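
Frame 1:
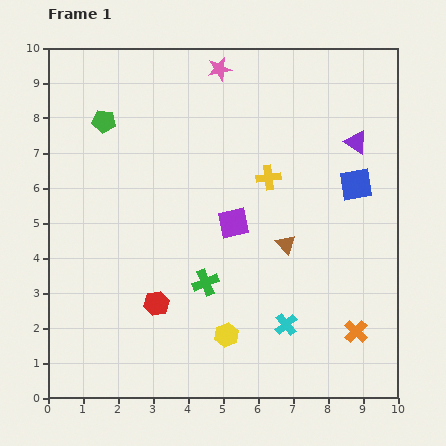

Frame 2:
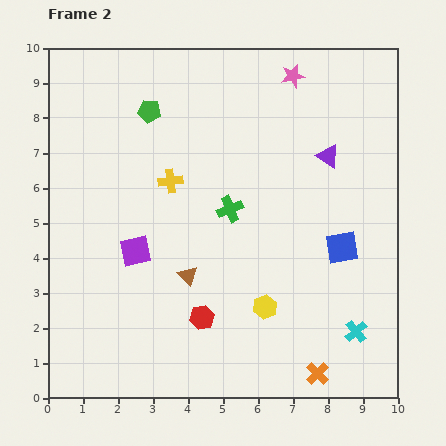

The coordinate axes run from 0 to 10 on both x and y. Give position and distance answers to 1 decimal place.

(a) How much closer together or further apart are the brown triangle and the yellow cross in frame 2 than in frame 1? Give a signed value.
+0.7

Distance in frame 1: 2.0. Distance in frame 2: 2.7.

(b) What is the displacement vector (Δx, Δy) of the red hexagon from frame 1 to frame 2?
(1.3, -0.4)

The red hexagon was at (3.1, 2.7) in frame 1 and (4.4, 2.3) in frame 2.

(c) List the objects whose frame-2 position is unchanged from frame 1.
none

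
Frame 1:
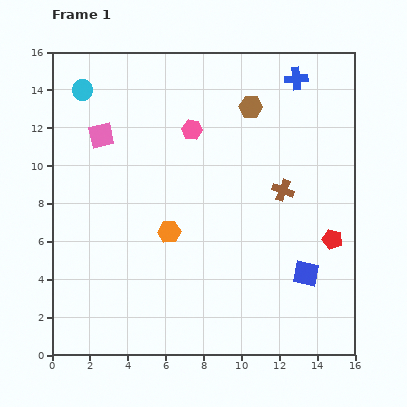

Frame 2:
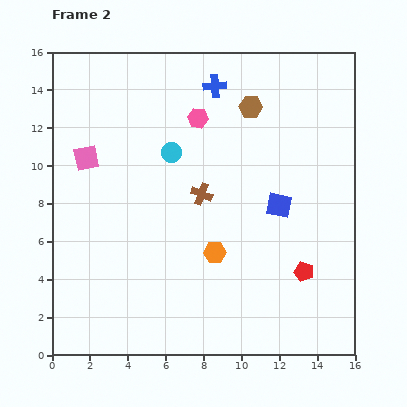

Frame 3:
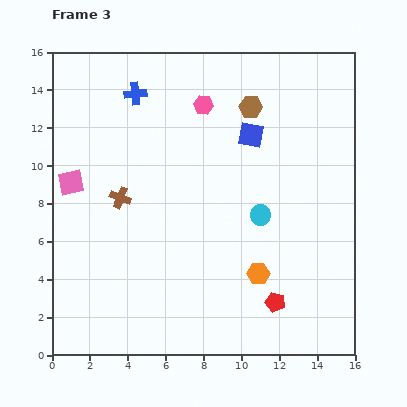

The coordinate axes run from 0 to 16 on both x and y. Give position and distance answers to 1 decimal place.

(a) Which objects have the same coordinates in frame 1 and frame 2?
the brown hexagon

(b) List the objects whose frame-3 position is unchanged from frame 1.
the brown hexagon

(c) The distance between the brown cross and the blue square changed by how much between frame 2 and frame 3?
+3.5

Distance in frame 2: 4.1. Distance in frame 3: 7.6.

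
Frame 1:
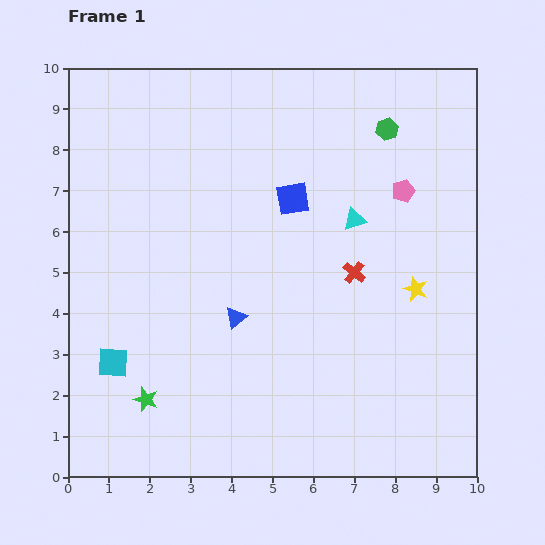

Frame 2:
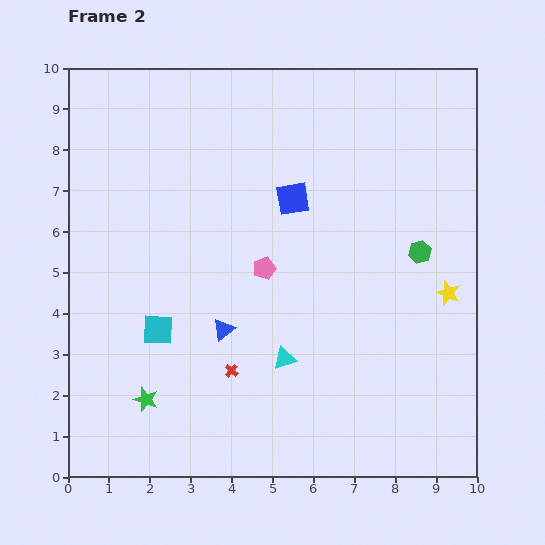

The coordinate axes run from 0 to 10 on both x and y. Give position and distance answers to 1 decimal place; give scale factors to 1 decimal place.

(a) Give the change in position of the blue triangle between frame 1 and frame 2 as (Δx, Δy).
(-0.3, -0.3)

The blue triangle was at (4.1, 3.9) in frame 1 and (3.8, 3.6) in frame 2.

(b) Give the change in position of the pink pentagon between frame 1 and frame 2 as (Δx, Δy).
(-3.4, -1.9)

The pink pentagon was at (8.2, 7.0) in frame 1 and (4.8, 5.1) in frame 2.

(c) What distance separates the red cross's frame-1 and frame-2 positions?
3.8

The red cross moved from (7.0, 5.0) to (4.0, 2.6), a distance of √(3.0² + 2.4²) ≈ 3.8.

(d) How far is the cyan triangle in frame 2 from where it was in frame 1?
3.8

The cyan triangle moved from (7.0, 6.3) to (5.3, 2.9), a distance of √(1.7² + 3.4²) ≈ 3.8.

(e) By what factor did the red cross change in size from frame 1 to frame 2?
0.6×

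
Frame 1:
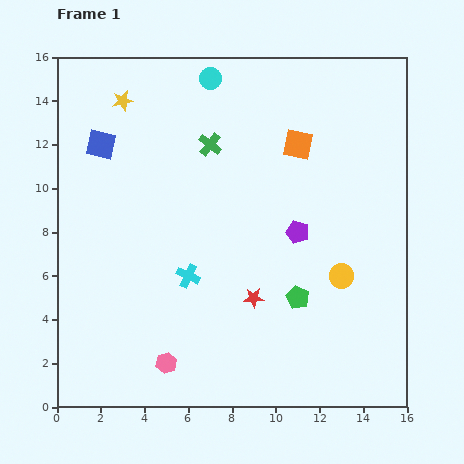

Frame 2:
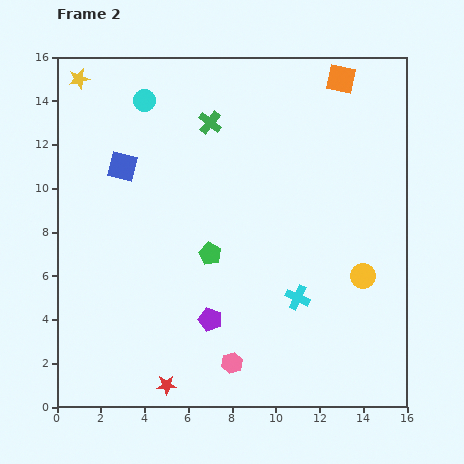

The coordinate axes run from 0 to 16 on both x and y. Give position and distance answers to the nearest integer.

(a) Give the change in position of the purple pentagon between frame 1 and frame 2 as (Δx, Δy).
(-4, -4)

The purple pentagon was at (11, 8) in frame 1 and (7, 4) in frame 2.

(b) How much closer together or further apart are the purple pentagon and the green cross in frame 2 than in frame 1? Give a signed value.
+3

Distance in frame 1: 6. Distance in frame 2: 9.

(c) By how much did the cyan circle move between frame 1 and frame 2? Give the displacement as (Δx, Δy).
(-3, -1)

The cyan circle was at (7, 15) in frame 1 and (4, 14) in frame 2.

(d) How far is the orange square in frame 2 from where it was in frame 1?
4

The orange square moved from (11, 12) to (13, 15), a distance of √(2² + 3²) ≈ 4.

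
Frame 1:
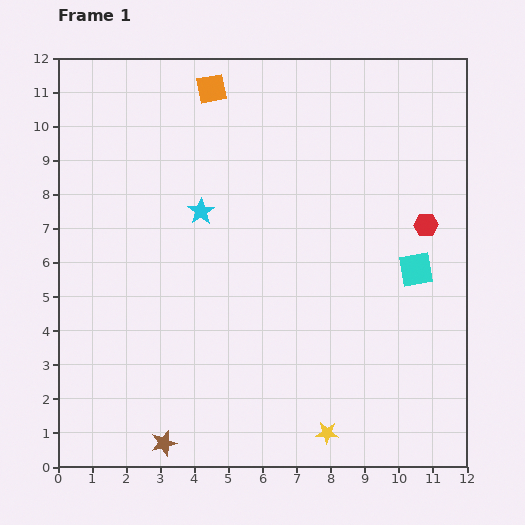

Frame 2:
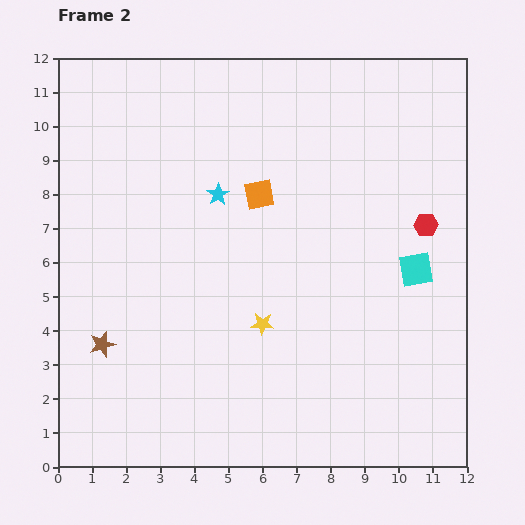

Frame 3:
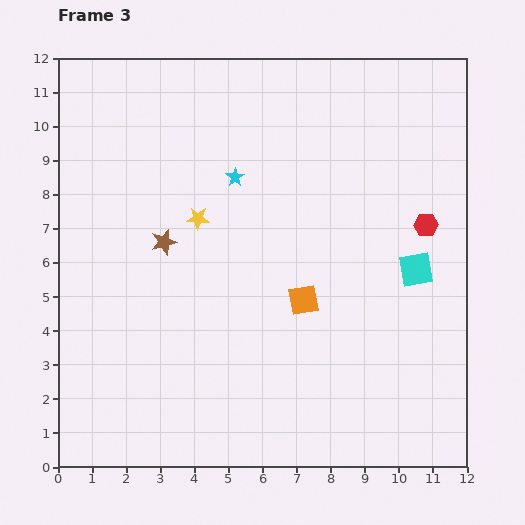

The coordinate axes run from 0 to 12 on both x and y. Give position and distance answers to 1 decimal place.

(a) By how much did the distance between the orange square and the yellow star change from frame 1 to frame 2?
-6.9

Distance in frame 1: 10.7. Distance in frame 2: 3.8.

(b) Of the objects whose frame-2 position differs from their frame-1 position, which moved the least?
the cyan star

(moved 0.7)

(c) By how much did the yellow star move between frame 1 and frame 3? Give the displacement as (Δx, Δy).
(-3.8, 6.3)

The yellow star was at (7.9, 1.0) in frame 1 and (4.1, 7.3) in frame 3.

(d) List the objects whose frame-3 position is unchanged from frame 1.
the red hexagon, the cyan square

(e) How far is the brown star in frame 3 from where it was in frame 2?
3.5

The brown star moved from (1.3, 3.6) to (3.1, 6.6), a distance of √(1.8² + 3.0²) ≈ 3.5.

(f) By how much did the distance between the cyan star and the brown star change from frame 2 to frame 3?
-2.8

Distance in frame 2: 5.6. Distance in frame 3: 2.8.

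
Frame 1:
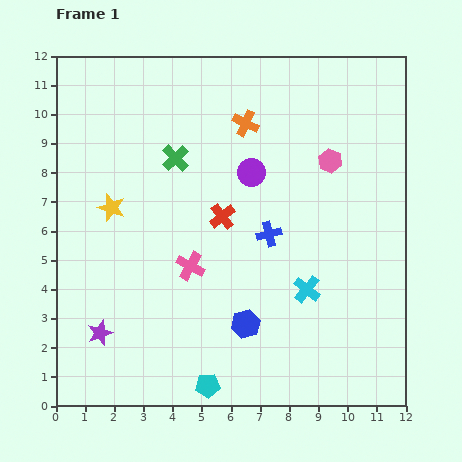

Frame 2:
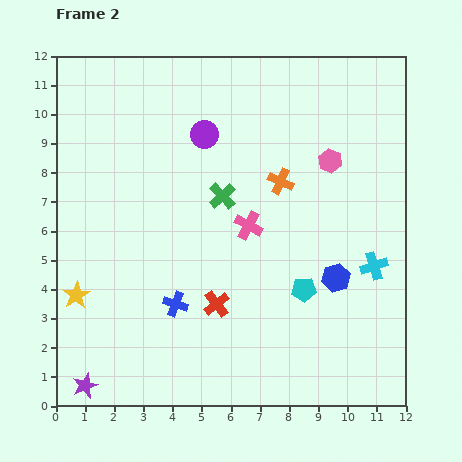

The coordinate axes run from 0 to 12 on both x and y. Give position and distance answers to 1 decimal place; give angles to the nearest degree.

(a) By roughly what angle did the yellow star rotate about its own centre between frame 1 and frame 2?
22° clockwise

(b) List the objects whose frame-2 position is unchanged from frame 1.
the pink hexagon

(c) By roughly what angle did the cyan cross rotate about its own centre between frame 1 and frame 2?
34° clockwise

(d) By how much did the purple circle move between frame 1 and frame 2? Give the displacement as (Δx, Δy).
(-1.6, 1.3)

The purple circle was at (6.7, 8.0) in frame 1 and (5.1, 9.3) in frame 2.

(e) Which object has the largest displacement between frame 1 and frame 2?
the cyan pentagon

(moved 4.7; next 4.0)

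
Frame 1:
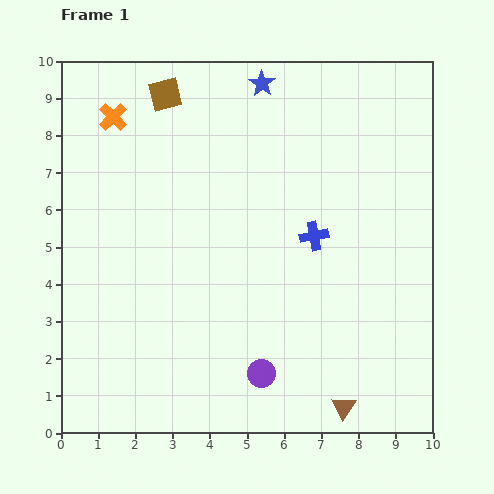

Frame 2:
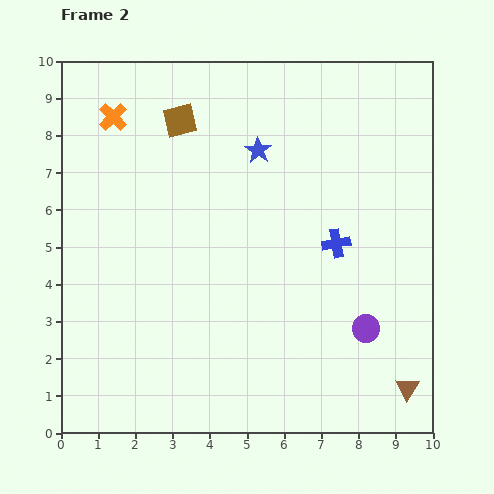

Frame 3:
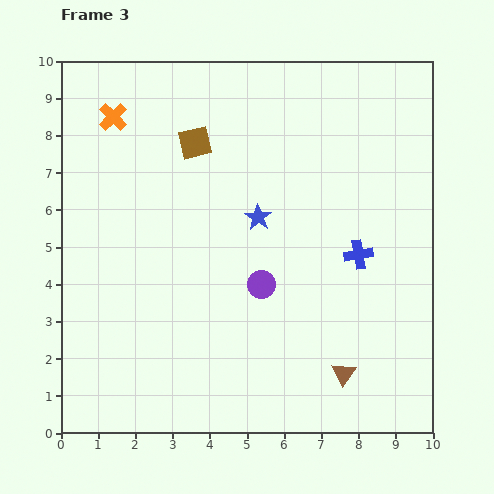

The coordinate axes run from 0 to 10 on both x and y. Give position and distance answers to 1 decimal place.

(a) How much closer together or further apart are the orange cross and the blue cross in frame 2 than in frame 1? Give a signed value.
+0.6

Distance in frame 1: 6.3. Distance in frame 2: 6.9.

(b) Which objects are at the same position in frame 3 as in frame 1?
the orange cross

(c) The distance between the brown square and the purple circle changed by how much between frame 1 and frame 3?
-3.7

Distance in frame 1: 7.9. Distance in frame 3: 4.2.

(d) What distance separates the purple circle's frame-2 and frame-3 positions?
3.0

The purple circle moved from (8.2, 2.8) to (5.4, 4.0), a distance of √(2.8² + 1.2²) ≈ 3.0.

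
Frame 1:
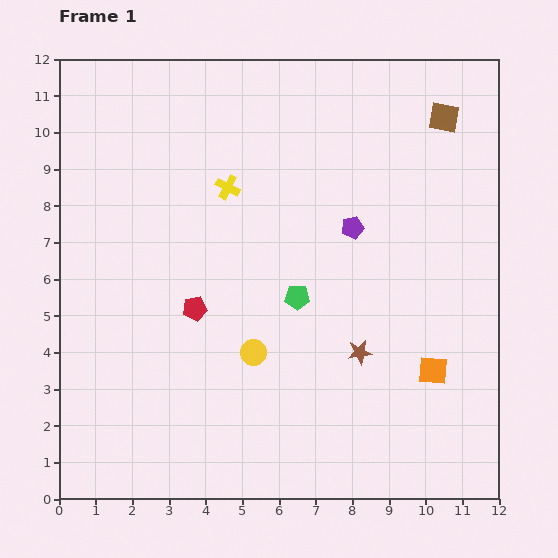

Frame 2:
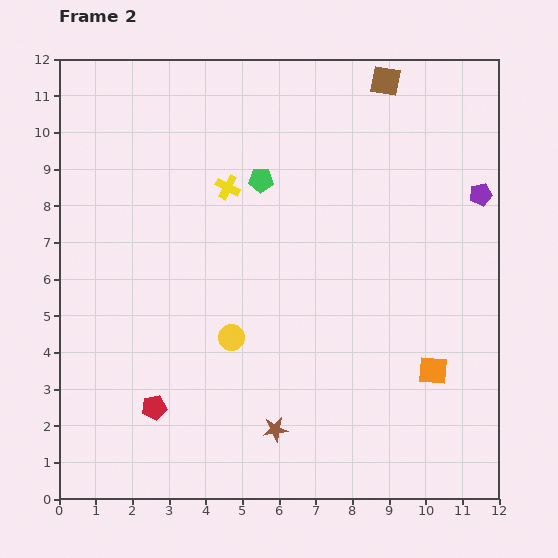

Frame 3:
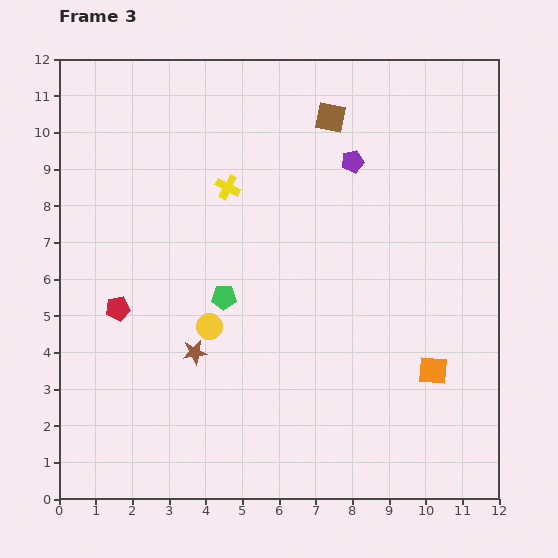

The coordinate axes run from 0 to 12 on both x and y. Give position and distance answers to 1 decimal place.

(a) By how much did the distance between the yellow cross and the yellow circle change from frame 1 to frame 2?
-0.5

Distance in frame 1: 4.6. Distance in frame 2: 4.1.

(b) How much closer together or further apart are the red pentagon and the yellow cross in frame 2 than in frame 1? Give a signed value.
+2.9

Distance in frame 1: 3.4. Distance in frame 2: 6.3.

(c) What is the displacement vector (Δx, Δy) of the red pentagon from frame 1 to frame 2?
(-1.1, -2.7)

The red pentagon was at (3.7, 5.2) in frame 1 and (2.6, 2.5) in frame 2.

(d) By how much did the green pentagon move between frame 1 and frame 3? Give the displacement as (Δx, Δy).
(-2.0, 0.0)

The green pentagon was at (6.5, 5.5) in frame 1 and (4.5, 5.5) in frame 3.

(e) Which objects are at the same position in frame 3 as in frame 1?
the yellow cross, the orange square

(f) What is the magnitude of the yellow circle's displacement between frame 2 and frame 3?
0.7

The yellow circle moved from (4.7, 4.4) to (4.1, 4.7), a distance of √(0.6² + 0.3²) ≈ 0.7.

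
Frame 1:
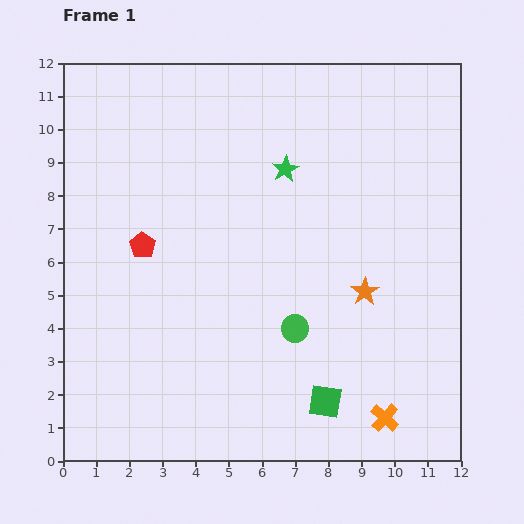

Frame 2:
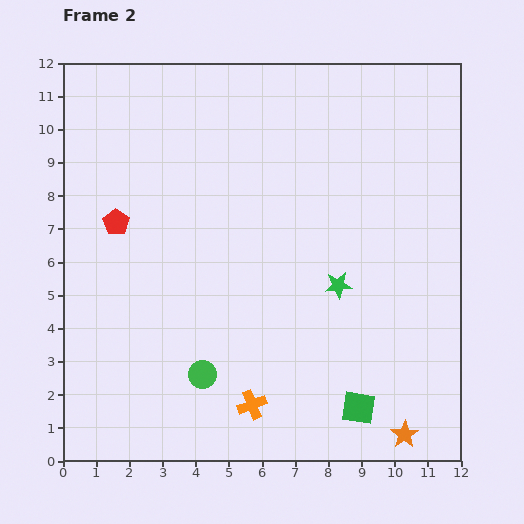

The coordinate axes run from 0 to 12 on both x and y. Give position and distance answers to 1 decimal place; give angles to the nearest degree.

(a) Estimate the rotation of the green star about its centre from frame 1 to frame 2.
24° clockwise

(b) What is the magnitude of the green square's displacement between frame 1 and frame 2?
1.0

The green square moved from (7.9, 1.8) to (8.9, 1.6), a distance of √(1.0² + 0.2²) ≈ 1.0.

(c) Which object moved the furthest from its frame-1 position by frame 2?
the orange star

(moved 4.5; next 4.0)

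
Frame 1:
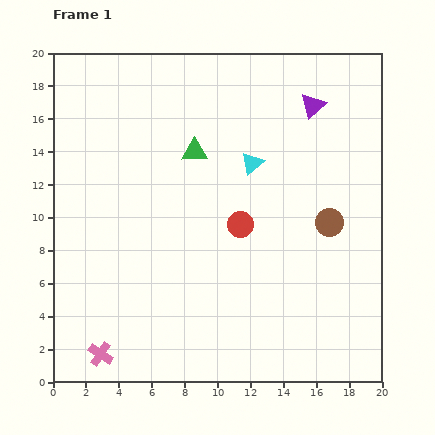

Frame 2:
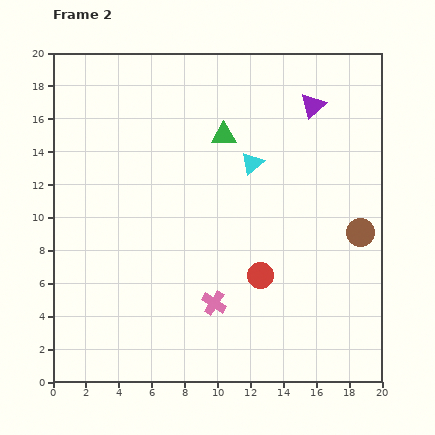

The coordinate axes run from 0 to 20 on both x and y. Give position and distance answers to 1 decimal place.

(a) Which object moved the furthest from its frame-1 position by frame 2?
the pink cross

(moved 7.6; next 3.3)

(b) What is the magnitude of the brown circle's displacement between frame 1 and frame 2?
2.0

The brown circle moved from (16.8, 9.7) to (18.7, 9.1), a distance of √(1.9² + 0.6²) ≈ 2.0.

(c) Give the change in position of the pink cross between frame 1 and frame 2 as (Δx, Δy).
(6.9, 3.1)

The pink cross was at (2.9, 1.7) in frame 1 and (9.8, 4.8) in frame 2.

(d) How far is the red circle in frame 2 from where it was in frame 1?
3.3

The red circle moved from (11.4, 9.6) to (12.6, 6.5), a distance of √(1.2² + 3.1²) ≈ 3.3.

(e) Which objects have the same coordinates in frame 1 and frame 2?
the purple triangle, the cyan triangle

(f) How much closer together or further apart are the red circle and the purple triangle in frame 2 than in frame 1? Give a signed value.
+2.4

Distance in frame 1: 8.4. Distance in frame 2: 10.8.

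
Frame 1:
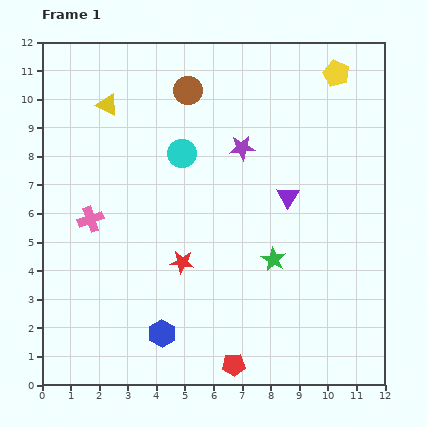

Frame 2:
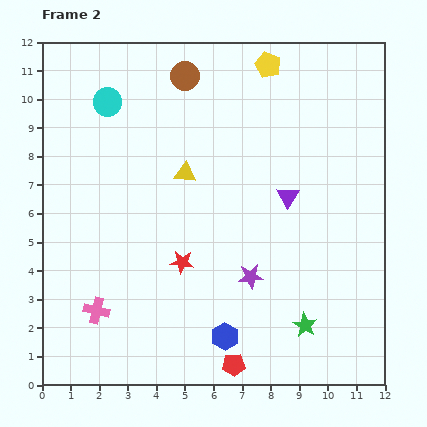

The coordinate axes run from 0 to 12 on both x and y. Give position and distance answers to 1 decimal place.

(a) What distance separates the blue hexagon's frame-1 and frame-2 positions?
2.2

The blue hexagon moved from (4.2, 1.8) to (6.4, 1.7), a distance of √(2.2² + 0.1²) ≈ 2.2.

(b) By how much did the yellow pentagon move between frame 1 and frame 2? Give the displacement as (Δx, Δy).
(-2.4, 0.3)

The yellow pentagon was at (10.3, 10.9) in frame 1 and (7.9, 11.2) in frame 2.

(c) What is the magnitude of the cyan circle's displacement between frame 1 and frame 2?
3.2

The cyan circle moved from (4.9, 8.1) to (2.3, 9.9), a distance of √(2.6² + 1.8²) ≈ 3.2.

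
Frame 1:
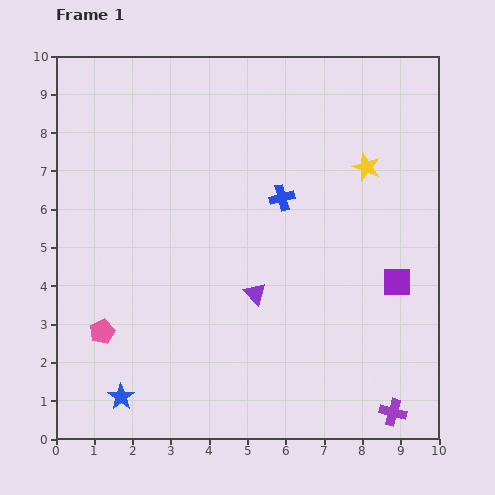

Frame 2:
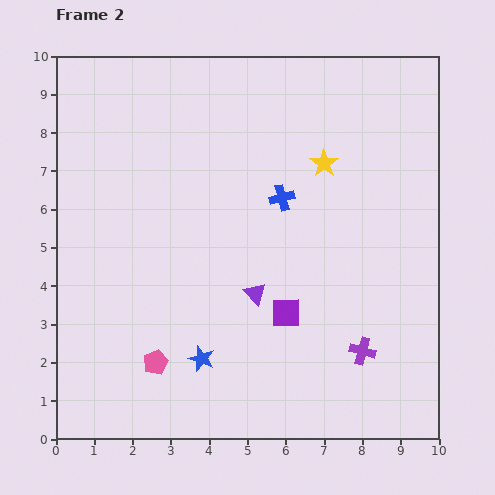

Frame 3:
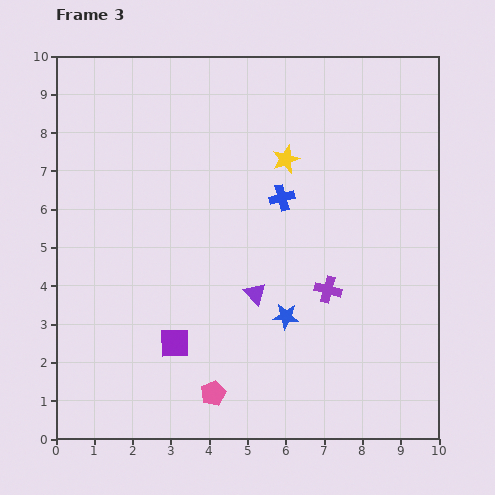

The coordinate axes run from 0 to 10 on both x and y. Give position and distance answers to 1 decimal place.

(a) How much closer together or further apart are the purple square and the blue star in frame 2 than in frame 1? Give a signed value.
-5.3

Distance in frame 1: 7.8. Distance in frame 2: 2.5.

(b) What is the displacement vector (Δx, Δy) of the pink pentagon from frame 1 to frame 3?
(2.9, -1.6)

The pink pentagon was at (1.2, 2.8) in frame 1 and (4.1, 1.2) in frame 3.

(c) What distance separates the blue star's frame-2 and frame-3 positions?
2.5

The blue star moved from (3.8, 2.1) to (6.0, 3.2), a distance of √(2.2² + 1.1²) ≈ 2.5.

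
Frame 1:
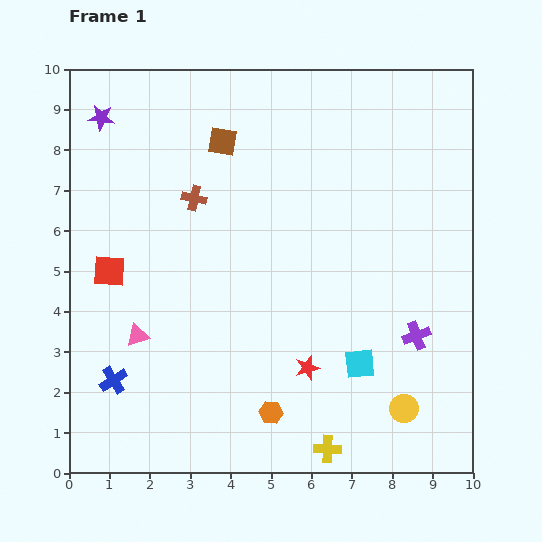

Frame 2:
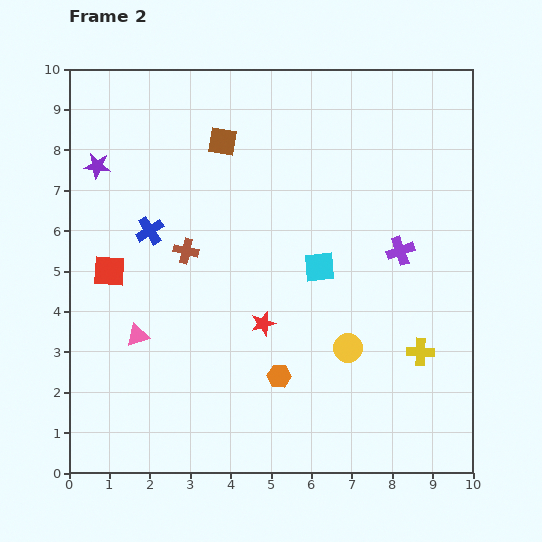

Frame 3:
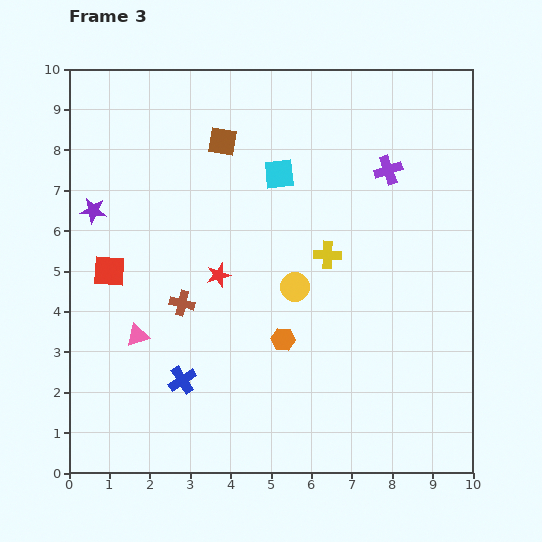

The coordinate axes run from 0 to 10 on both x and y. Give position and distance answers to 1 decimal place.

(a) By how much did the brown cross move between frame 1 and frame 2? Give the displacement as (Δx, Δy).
(-0.2, -1.3)

The brown cross was at (3.1, 6.8) in frame 1 and (2.9, 5.5) in frame 2.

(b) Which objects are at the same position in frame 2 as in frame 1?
the brown square, the pink triangle, the red square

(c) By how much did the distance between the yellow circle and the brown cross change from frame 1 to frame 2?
-2.7

Distance in frame 1: 7.4. Distance in frame 2: 4.7.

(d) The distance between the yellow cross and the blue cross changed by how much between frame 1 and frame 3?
-0.8

Distance in frame 1: 5.6. Distance in frame 3: 4.8.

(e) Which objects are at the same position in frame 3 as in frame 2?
the brown square, the pink triangle, the red square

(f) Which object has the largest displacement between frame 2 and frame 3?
the blue cross

(moved 3.8; next 3.3)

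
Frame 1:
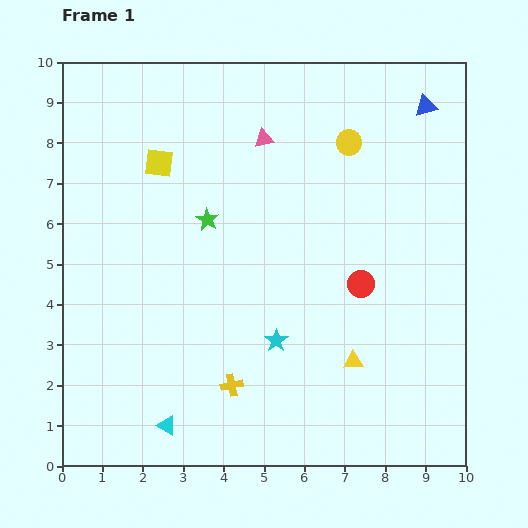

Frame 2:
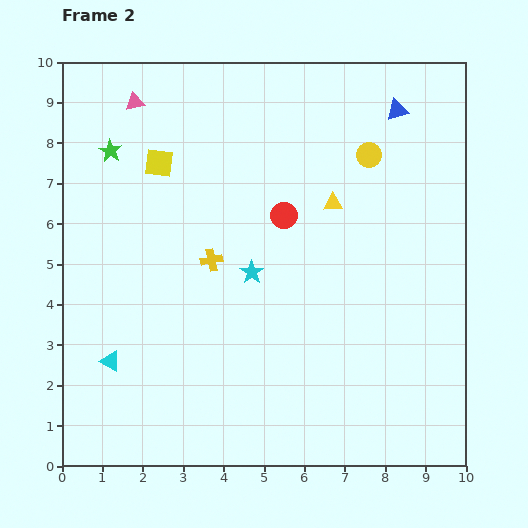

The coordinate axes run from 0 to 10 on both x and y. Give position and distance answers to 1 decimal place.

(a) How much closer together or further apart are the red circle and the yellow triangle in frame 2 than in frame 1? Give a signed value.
-0.7

Distance in frame 1: 1.9. Distance in frame 2: 1.2.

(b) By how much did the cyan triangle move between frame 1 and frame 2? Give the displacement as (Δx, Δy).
(-1.4, 1.6)

The cyan triangle was at (2.6, 1.0) in frame 1 and (1.2, 2.6) in frame 2.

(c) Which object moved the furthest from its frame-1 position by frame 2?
the yellow triangle

(moved 3.9; next 3.3)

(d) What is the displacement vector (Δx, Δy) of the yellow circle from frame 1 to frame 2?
(0.5, -0.3)

The yellow circle was at (7.1, 8.0) in frame 1 and (7.6, 7.7) in frame 2.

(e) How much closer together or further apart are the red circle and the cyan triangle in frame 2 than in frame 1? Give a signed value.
-0.3

Distance in frame 1: 5.9. Distance in frame 2: 5.6.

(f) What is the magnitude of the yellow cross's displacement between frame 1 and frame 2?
3.1

The yellow cross moved from (4.2, 2.0) to (3.7, 5.1), a distance of √(0.5² + 3.1²) ≈ 3.1.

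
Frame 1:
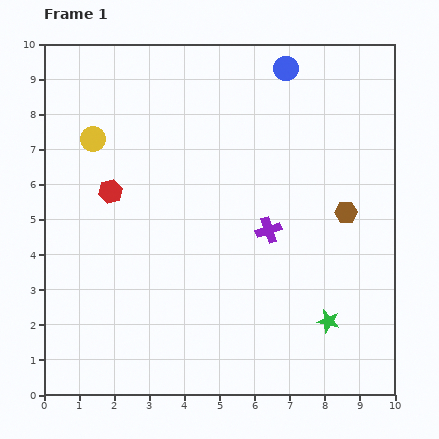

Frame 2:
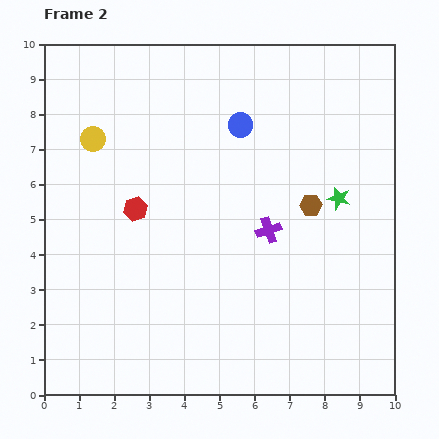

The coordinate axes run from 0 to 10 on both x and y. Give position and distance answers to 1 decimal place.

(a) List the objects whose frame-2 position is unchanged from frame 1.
the yellow circle, the purple cross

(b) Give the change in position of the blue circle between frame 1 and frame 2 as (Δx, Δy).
(-1.3, -1.6)

The blue circle was at (6.9, 9.3) in frame 1 and (5.6, 7.7) in frame 2.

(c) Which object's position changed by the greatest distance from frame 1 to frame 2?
the green star

(moved 3.5; next 2.1)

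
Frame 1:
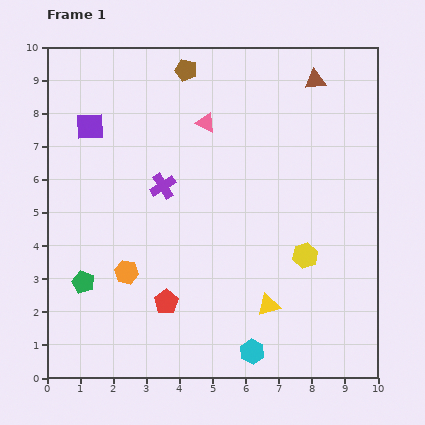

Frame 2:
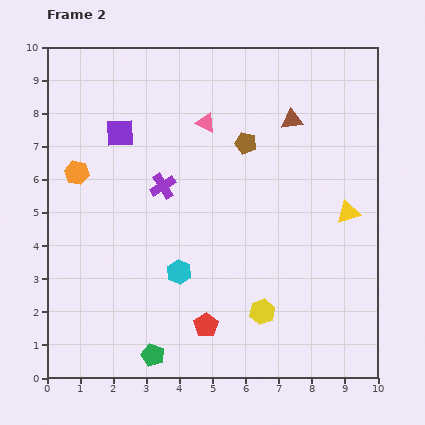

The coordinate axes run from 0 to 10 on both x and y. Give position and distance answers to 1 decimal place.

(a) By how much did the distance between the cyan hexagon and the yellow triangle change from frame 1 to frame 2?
+3.9

Distance in frame 1: 1.5. Distance in frame 2: 5.4.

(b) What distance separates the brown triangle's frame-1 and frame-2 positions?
1.4

The brown triangle moved from (8.1, 9.0) to (7.4, 7.8), a distance of √(0.7² + 1.2²) ≈ 1.4.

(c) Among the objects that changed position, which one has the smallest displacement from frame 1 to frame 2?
the purple square

(moved 0.9)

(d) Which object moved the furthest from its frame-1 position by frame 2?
the yellow triangle

(moved 3.7; next 3.4)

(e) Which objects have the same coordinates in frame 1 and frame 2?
the purple cross, the pink triangle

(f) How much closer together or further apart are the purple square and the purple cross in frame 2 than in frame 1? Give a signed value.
-0.7

Distance in frame 1: 2.8. Distance in frame 2: 2.1.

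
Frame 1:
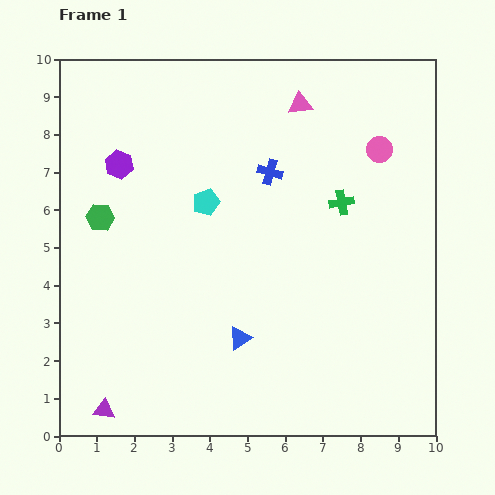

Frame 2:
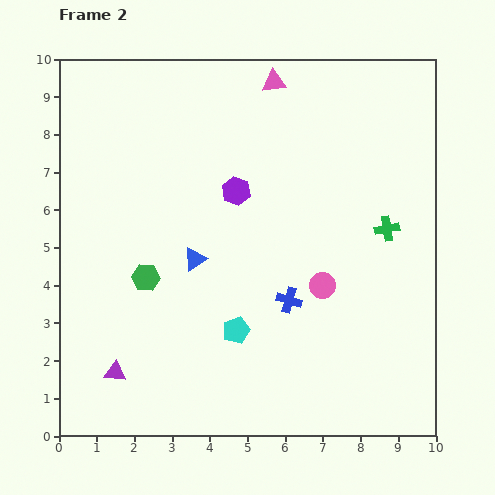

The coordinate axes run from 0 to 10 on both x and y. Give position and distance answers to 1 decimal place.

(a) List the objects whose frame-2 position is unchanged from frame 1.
none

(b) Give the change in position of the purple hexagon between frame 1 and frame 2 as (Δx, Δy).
(3.1, -0.7)

The purple hexagon was at (1.6, 7.2) in frame 1 and (4.7, 6.5) in frame 2.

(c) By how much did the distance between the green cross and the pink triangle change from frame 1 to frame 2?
+2.1

Distance in frame 1: 2.8. Distance in frame 2: 4.9.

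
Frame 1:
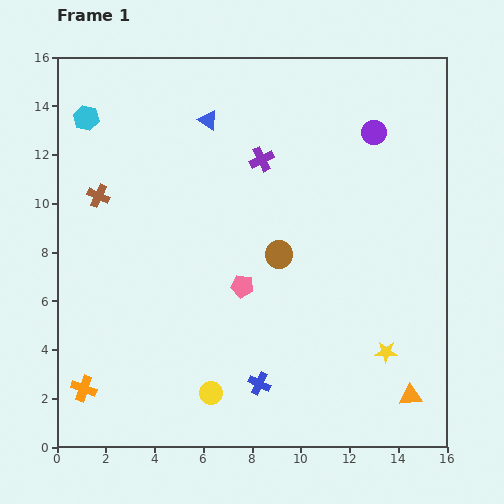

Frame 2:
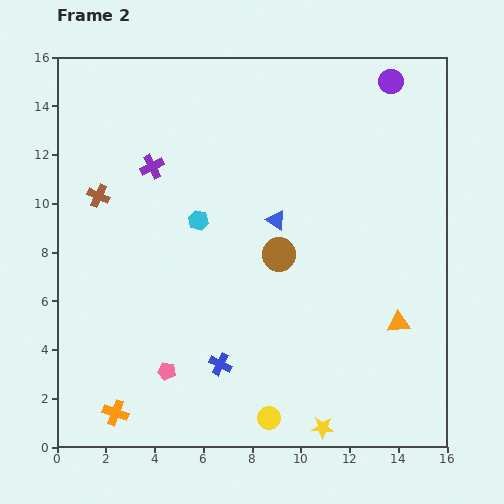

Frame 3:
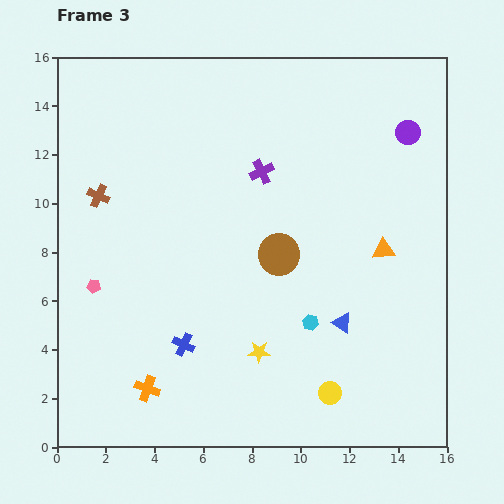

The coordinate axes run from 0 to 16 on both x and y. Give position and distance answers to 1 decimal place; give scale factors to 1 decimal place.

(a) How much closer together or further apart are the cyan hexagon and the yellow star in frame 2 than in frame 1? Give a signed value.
-5.7

Distance in frame 1: 15.6. Distance in frame 2: 9.9.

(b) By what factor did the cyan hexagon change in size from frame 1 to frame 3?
0.6×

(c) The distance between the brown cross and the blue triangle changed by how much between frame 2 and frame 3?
+3.9

Distance in frame 2: 7.4. Distance in frame 3: 11.3.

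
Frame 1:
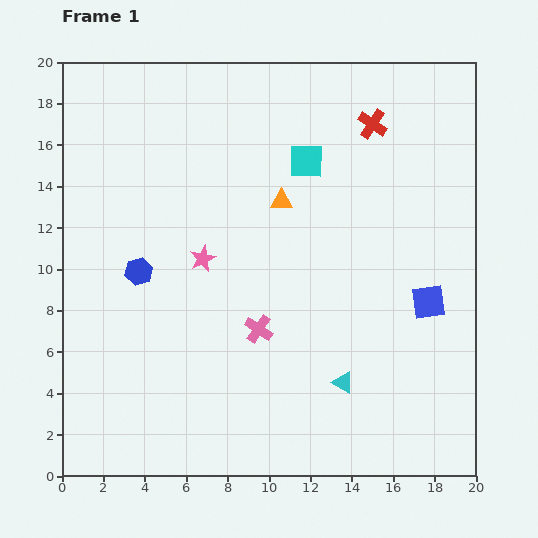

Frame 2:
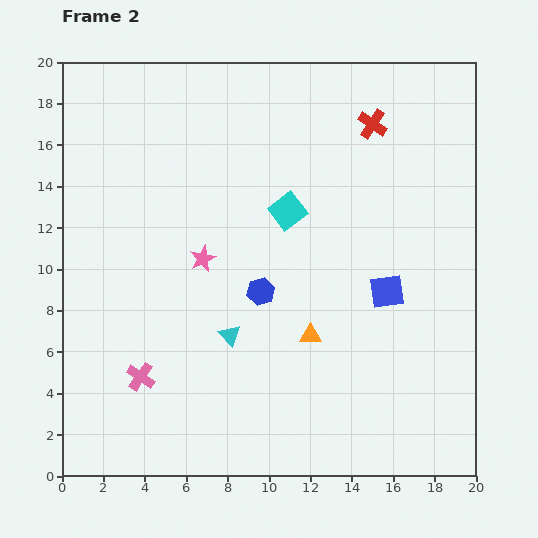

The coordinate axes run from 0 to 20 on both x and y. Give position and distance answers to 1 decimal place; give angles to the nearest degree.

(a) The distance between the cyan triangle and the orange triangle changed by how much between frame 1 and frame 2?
-5.4

Distance in frame 1: 9.3. Distance in frame 2: 3.9.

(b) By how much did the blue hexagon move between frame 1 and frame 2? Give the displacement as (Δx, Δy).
(5.9, -1.0)

The blue hexagon was at (3.7, 9.9) in frame 1 and (9.6, 8.9) in frame 2.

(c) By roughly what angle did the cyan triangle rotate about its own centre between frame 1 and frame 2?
17° clockwise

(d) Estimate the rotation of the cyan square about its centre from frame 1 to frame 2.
38° counter-clockwise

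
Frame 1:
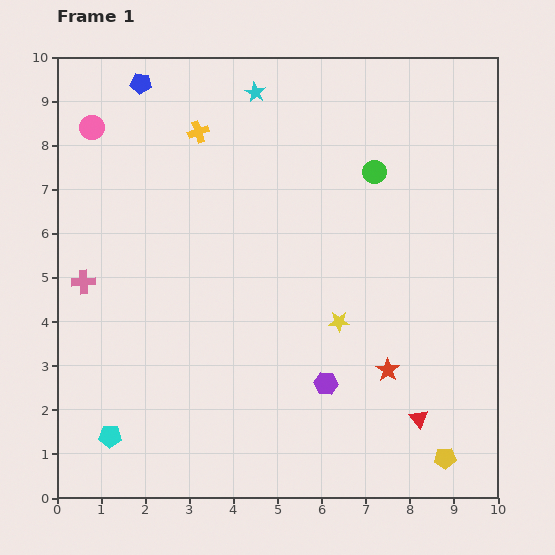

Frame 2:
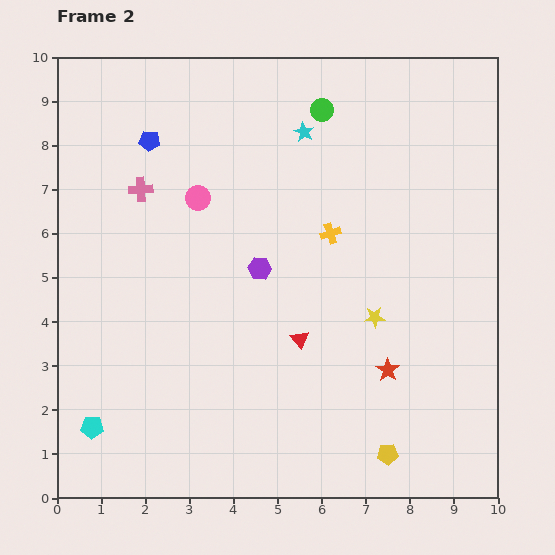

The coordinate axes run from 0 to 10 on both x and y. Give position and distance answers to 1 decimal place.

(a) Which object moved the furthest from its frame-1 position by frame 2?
the yellow cross

(moved 3.8; next 3.2)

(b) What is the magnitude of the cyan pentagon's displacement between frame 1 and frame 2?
0.4

The cyan pentagon moved from (1.2, 1.4) to (0.8, 1.6), a distance of √(0.4² + 0.2²) ≈ 0.4.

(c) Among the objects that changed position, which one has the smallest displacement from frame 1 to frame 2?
the cyan pentagon

(moved 0.4)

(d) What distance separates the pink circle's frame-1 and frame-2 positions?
2.9

The pink circle moved from (0.8, 8.4) to (3.2, 6.8), a distance of √(2.4² + 1.6²) ≈ 2.9.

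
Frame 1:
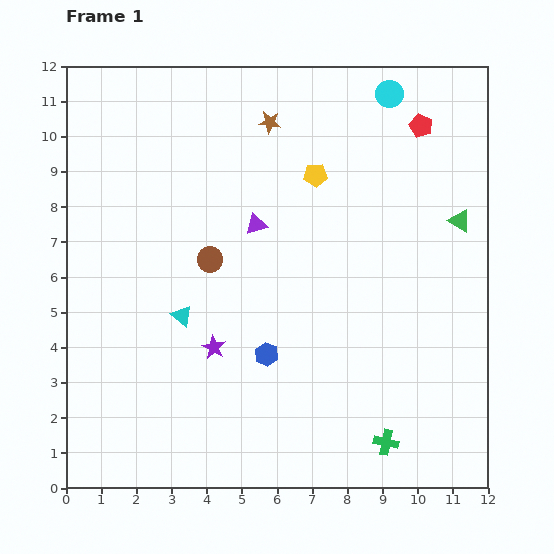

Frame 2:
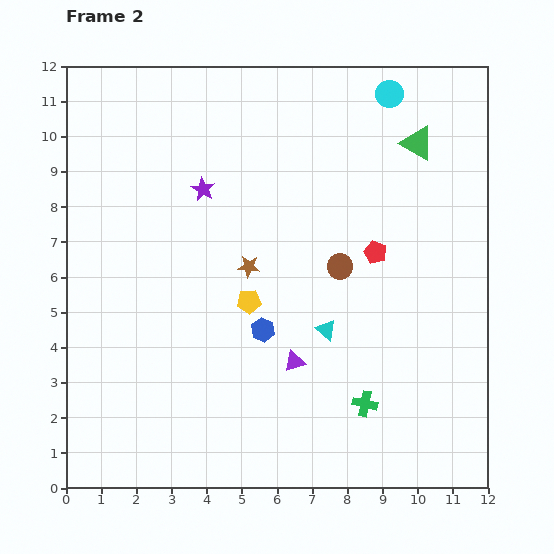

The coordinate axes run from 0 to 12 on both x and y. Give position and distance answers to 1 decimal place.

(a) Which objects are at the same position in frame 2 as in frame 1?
the cyan circle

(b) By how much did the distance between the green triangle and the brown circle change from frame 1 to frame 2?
-3.1

Distance in frame 1: 7.2. Distance in frame 2: 4.1.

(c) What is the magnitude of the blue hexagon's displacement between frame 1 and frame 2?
0.7

The blue hexagon moved from (5.7, 3.8) to (5.6, 4.5), a distance of √(0.1² + 0.7²) ≈ 0.7.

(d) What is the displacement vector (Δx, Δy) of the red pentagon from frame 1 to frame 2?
(-1.3, -3.6)

The red pentagon was at (10.1, 10.3) in frame 1 and (8.8, 6.7) in frame 2.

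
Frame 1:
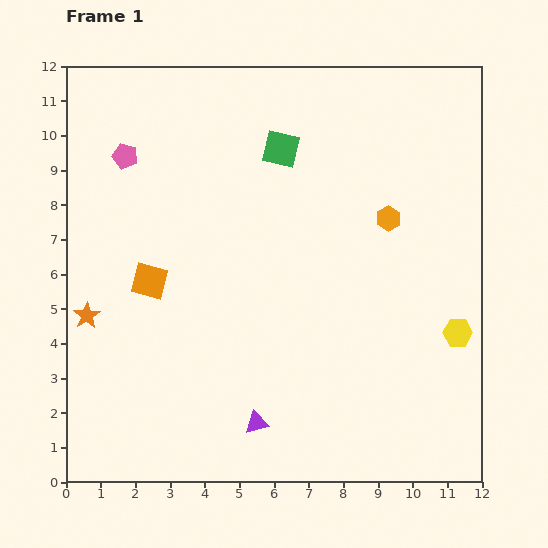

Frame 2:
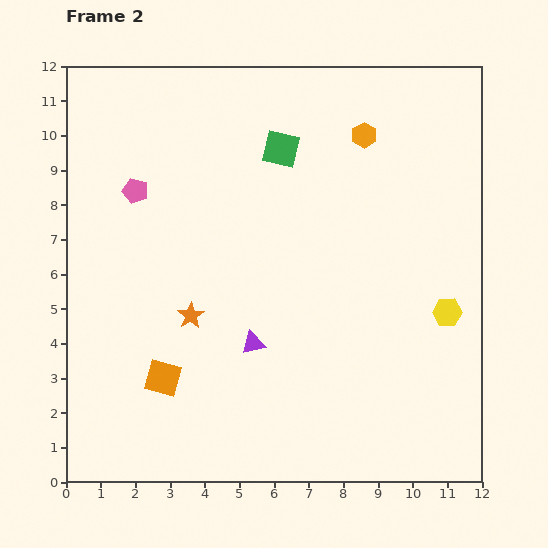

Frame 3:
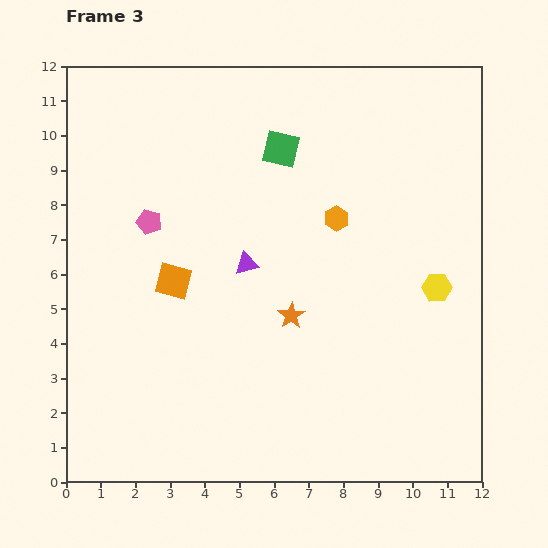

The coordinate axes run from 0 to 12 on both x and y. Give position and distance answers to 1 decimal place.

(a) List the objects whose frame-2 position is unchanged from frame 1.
the green square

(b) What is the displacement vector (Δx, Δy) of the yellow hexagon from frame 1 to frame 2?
(-0.3, 0.6)

The yellow hexagon was at (11.3, 4.3) in frame 1 and (11.0, 4.9) in frame 2.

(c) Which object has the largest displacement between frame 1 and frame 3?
the orange star

(moved 5.9; next 4.6)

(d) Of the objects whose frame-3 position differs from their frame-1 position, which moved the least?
the orange square

(moved 0.7)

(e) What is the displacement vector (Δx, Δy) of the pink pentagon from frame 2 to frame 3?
(0.4, -0.9)

The pink pentagon was at (2.0, 8.4) in frame 2 and (2.4, 7.5) in frame 3.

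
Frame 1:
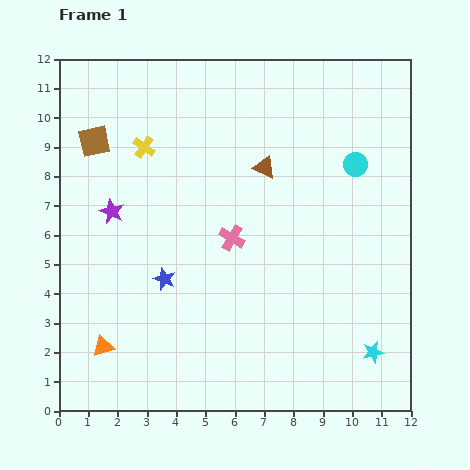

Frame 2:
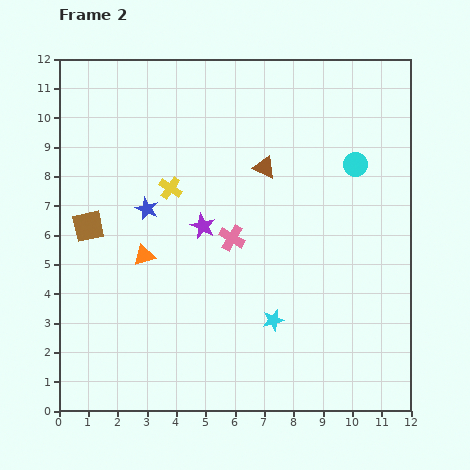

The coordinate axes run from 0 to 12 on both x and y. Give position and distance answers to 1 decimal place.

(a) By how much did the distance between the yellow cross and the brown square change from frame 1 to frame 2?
+1.4

Distance in frame 1: 1.7. Distance in frame 2: 3.1.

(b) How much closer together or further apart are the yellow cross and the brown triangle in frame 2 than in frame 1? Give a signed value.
-0.9

Distance in frame 1: 4.2. Distance in frame 2: 3.3.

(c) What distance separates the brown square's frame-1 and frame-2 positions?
2.9

The brown square moved from (1.2, 9.2) to (1.0, 6.3), a distance of √(0.2² + 2.9²) ≈ 2.9.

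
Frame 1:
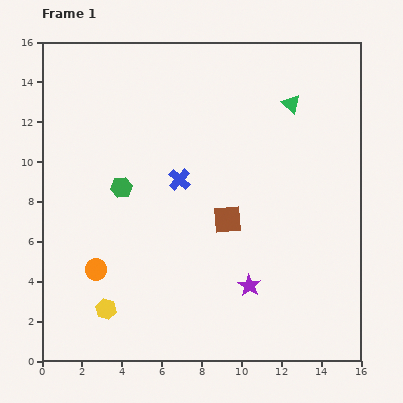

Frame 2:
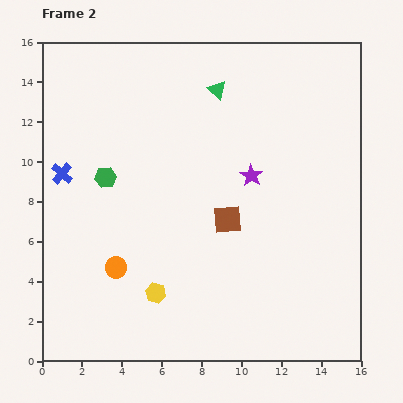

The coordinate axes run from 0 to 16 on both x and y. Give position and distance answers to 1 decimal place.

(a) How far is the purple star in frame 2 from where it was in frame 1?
5.5

The purple star moved from (10.4, 3.8) to (10.5, 9.3), a distance of √(0.1² + 5.5²) ≈ 5.5.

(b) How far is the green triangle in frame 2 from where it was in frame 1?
3.8

The green triangle moved from (12.5, 12.9) to (8.8, 13.6), a distance of √(3.7² + 0.7²) ≈ 3.8.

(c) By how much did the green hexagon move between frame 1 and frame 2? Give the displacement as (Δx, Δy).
(-0.8, 0.5)

The green hexagon was at (4.0, 8.7) in frame 1 and (3.2, 9.2) in frame 2.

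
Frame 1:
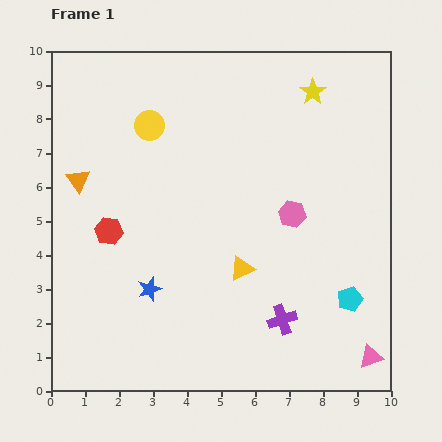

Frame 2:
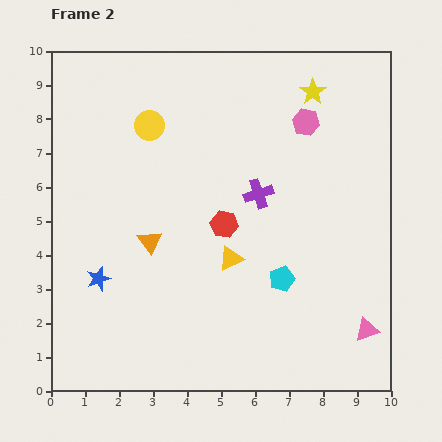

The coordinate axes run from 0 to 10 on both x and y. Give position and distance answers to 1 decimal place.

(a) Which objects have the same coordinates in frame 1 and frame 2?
the yellow circle, the yellow star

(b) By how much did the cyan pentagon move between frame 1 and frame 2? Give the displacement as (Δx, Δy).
(-2.0, 0.6)

The cyan pentagon was at (8.8, 2.7) in frame 1 and (6.8, 3.3) in frame 2.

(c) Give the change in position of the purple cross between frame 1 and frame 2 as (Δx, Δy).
(-0.7, 3.7)

The purple cross was at (6.8, 2.1) in frame 1 and (6.1, 5.8) in frame 2.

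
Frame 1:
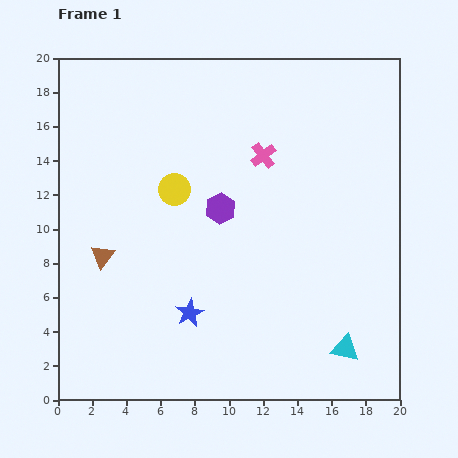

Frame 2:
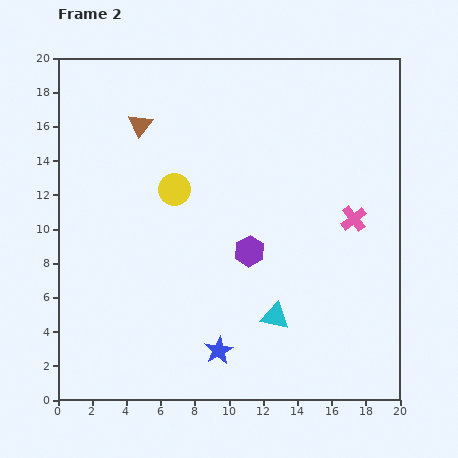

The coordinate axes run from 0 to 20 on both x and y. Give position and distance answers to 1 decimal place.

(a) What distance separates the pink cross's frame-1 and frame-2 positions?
6.5

The pink cross moved from (12.0, 14.3) to (17.3, 10.6), a distance of √(5.3² + 3.7²) ≈ 6.5.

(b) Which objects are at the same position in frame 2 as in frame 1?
the yellow circle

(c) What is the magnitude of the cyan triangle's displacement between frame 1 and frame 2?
4.5

The cyan triangle moved from (16.8, 3.0) to (12.7, 4.9), a distance of √(4.1² + 1.9²) ≈ 4.5.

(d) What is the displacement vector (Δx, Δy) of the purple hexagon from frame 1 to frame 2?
(1.7, -2.5)

The purple hexagon was at (9.5, 11.2) in frame 1 and (11.2, 8.7) in frame 2.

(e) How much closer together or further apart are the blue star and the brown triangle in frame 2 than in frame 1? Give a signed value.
+7.9

Distance in frame 1: 6.1. Distance in frame 2: 14.0.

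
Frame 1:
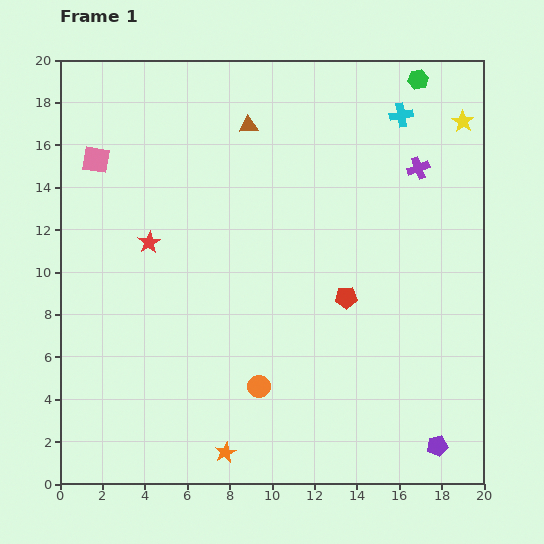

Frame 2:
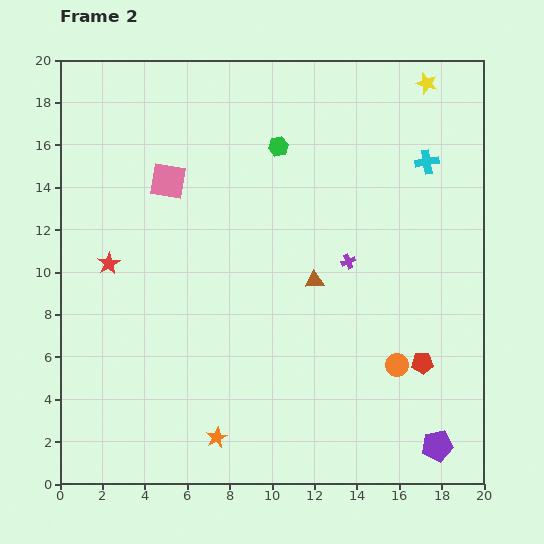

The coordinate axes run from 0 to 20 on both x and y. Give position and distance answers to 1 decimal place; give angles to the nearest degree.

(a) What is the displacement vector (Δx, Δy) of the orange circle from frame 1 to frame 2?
(6.5, 1.0)

The orange circle was at (9.4, 4.6) in frame 1 and (15.9, 5.6) in frame 2.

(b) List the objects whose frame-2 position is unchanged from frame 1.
the purple pentagon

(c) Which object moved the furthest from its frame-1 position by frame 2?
the brown triangle

(moved 7.9; next 7.3)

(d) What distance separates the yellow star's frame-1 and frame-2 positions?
2.5

The yellow star moved from (19.0, 17.1) to (17.3, 18.9), a distance of √(1.7² + 1.8²) ≈ 2.5.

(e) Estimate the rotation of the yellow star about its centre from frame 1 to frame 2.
17° counter-clockwise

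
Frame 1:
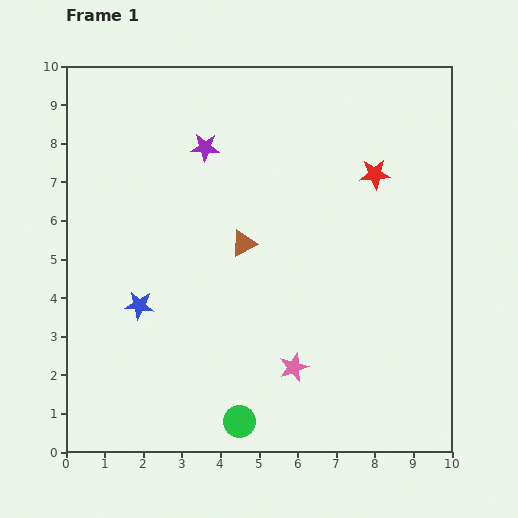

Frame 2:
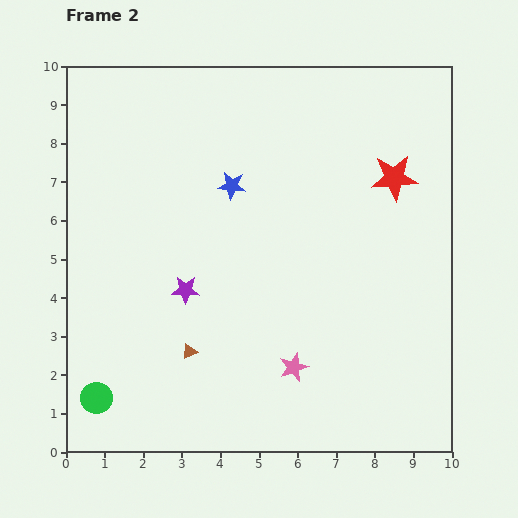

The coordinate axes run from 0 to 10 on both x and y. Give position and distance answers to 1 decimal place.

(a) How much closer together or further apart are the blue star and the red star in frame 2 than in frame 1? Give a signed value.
-2.8

Distance in frame 1: 7.0. Distance in frame 2: 4.2.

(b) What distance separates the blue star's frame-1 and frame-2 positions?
3.9

The blue star moved from (1.9, 3.8) to (4.3, 6.9), a distance of √(2.4² + 3.1²) ≈ 3.9.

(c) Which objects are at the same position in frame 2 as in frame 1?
the pink star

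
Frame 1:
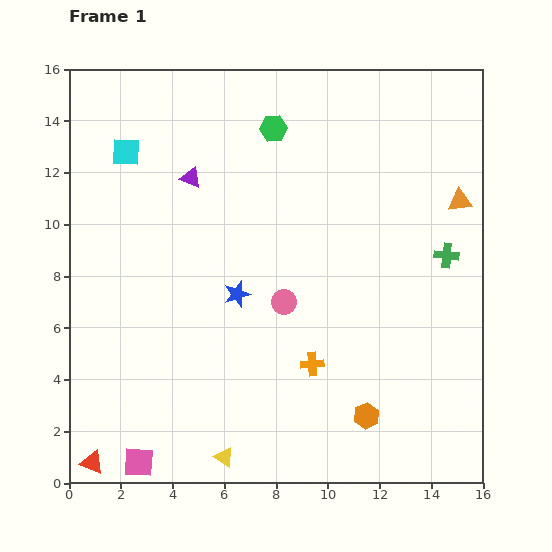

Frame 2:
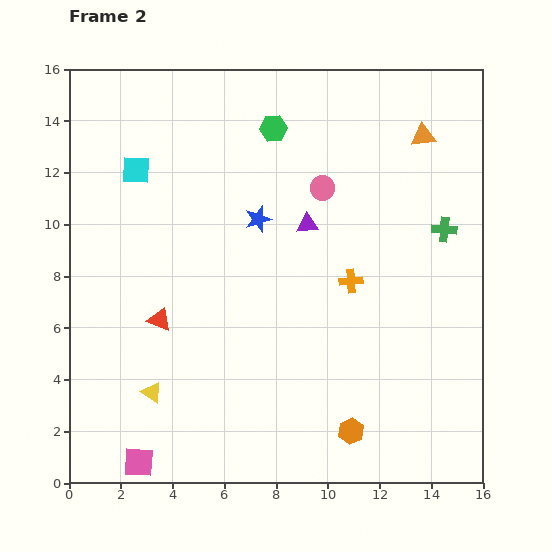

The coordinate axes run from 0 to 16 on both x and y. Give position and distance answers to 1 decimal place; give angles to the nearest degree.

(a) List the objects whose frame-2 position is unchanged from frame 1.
the pink square, the green hexagon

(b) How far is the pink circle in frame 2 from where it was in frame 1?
4.6

The pink circle moved from (8.3, 7.0) to (9.8, 11.4), a distance of √(1.5² + 4.4²) ≈ 4.6.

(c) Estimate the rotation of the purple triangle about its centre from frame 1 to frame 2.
27° counter-clockwise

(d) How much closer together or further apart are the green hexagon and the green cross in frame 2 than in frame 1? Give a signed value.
-0.6

Distance in frame 1: 8.3. Distance in frame 2: 7.7.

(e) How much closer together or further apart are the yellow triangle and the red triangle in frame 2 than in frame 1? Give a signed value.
-2.3

Distance in frame 1: 5.1. Distance in frame 2: 2.8.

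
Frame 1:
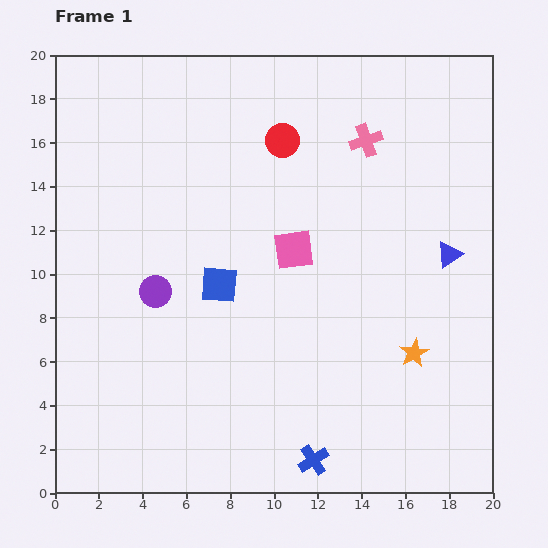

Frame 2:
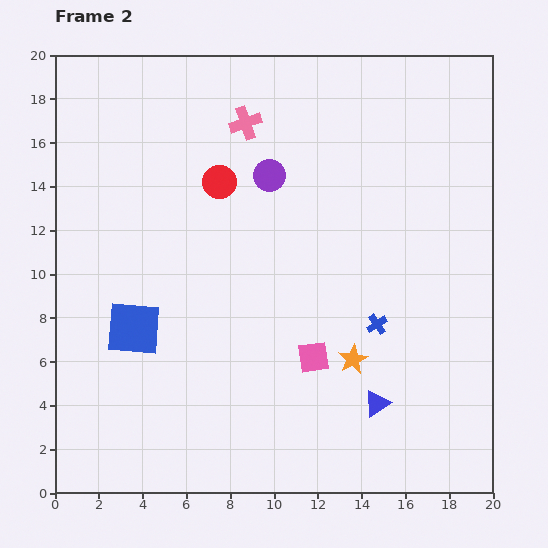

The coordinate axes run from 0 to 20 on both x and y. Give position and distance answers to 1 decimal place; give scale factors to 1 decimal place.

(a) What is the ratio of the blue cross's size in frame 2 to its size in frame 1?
0.7×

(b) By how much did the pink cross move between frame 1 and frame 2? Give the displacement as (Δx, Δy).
(-5.5, 0.8)

The pink cross was at (14.2, 16.1) in frame 1 and (8.7, 16.9) in frame 2.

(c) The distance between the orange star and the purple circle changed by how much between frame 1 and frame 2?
-2.9

Distance in frame 1: 12.1. Distance in frame 2: 9.2.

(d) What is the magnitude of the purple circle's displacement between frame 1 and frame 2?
7.4

The purple circle moved from (4.6, 9.2) to (9.8, 14.5), a distance of √(5.2² + 5.3²) ≈ 7.4.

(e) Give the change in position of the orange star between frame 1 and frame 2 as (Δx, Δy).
(-2.8, -0.3)

The orange star was at (16.4, 6.4) in frame 1 and (13.6, 6.1) in frame 2.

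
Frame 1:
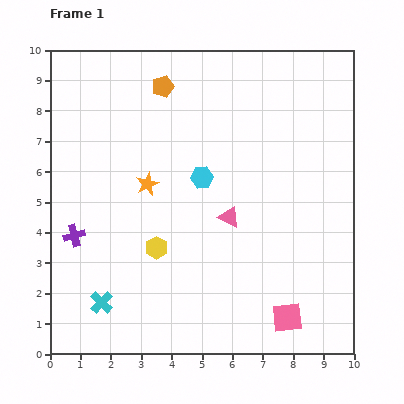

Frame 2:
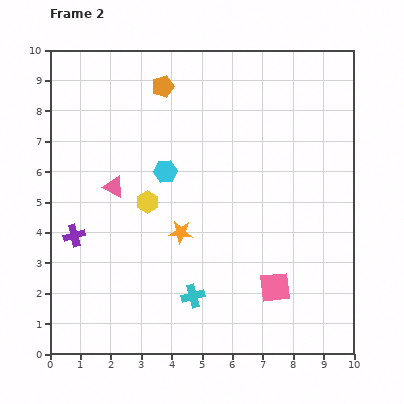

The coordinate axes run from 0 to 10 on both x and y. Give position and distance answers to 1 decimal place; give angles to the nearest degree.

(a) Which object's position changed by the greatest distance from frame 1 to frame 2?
the pink triangle

(moved 3.9; next 3.0)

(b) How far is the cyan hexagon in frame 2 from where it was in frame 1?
1.2

The cyan hexagon moved from (5.0, 5.8) to (3.8, 6.0), a distance of √(1.2² + 0.2²) ≈ 1.2.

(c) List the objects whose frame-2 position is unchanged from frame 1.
the orange pentagon, the purple cross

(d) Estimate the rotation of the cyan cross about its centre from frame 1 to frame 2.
32° clockwise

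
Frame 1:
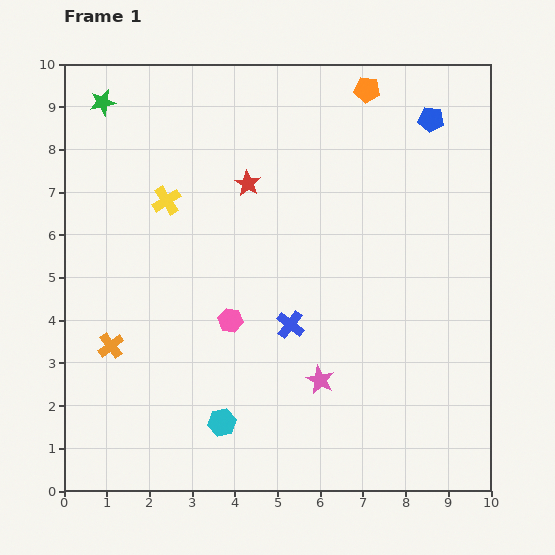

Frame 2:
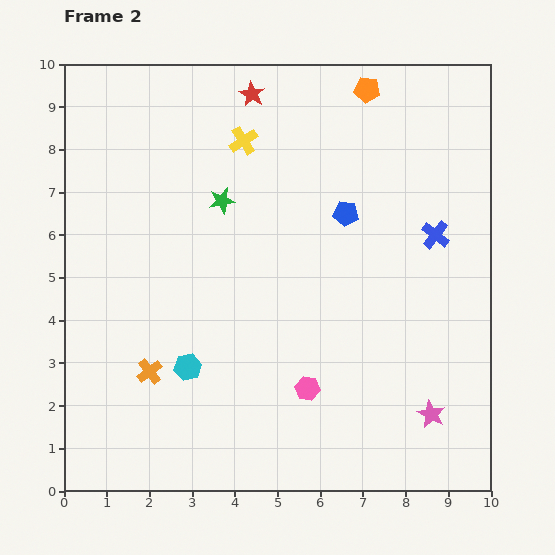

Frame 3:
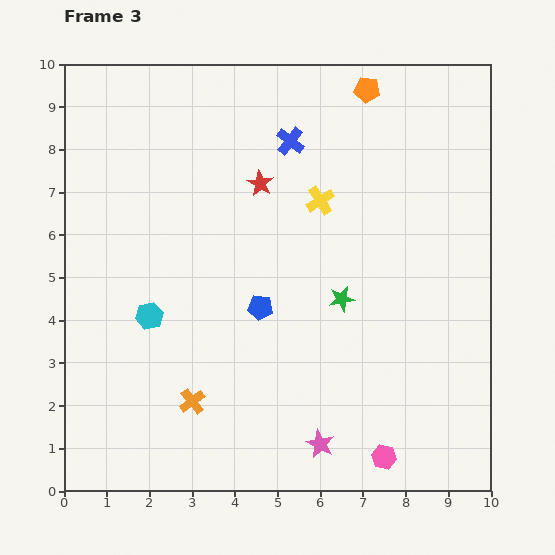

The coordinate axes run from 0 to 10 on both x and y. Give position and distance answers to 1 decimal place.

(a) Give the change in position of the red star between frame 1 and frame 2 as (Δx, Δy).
(0.1, 2.1)

The red star was at (4.3, 7.2) in frame 1 and (4.4, 9.3) in frame 2.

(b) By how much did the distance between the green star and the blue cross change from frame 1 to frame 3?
-2.9

Distance in frame 1: 6.8. Distance in frame 3: 3.9.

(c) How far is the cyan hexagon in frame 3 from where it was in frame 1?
3.0

The cyan hexagon moved from (3.7, 1.6) to (2.0, 4.1), a distance of √(1.7² + 2.5²) ≈ 3.0.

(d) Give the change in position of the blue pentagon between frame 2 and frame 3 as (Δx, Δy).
(-2.0, -2.2)

The blue pentagon was at (6.6, 6.5) in frame 2 and (4.6, 4.3) in frame 3.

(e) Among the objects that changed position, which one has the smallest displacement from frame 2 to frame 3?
the orange cross

(moved 1.2)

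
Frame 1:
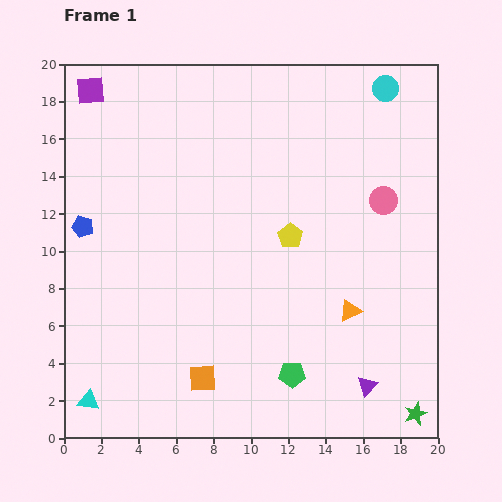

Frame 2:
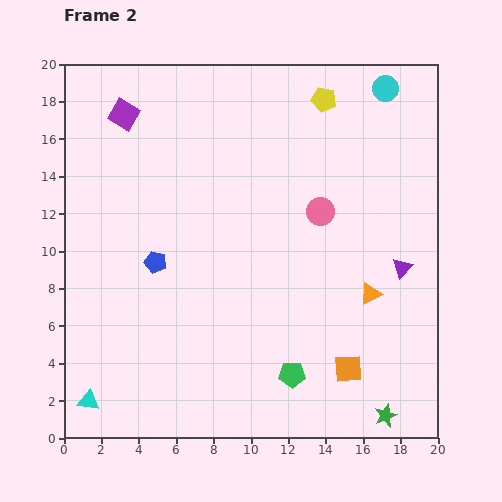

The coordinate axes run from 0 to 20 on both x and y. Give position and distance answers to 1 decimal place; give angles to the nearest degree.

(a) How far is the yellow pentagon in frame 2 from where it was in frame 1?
7.5

The yellow pentagon moved from (12.1, 10.8) to (13.9, 18.1), a distance of √(1.8² + 7.3²) ≈ 7.5.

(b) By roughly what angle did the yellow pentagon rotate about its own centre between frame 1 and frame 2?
23° counter-clockwise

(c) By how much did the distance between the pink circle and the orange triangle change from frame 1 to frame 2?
-1.0

Distance in frame 1: 6.2. Distance in frame 2: 5.2.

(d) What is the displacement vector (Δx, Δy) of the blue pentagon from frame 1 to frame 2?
(3.9, -1.9)

The blue pentagon was at (1.0, 11.3) in frame 1 and (4.9, 9.4) in frame 2.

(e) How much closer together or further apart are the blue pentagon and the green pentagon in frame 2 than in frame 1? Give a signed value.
-4.3

Distance in frame 1: 13.7. Distance in frame 2: 9.4.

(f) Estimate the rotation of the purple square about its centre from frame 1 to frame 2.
35° clockwise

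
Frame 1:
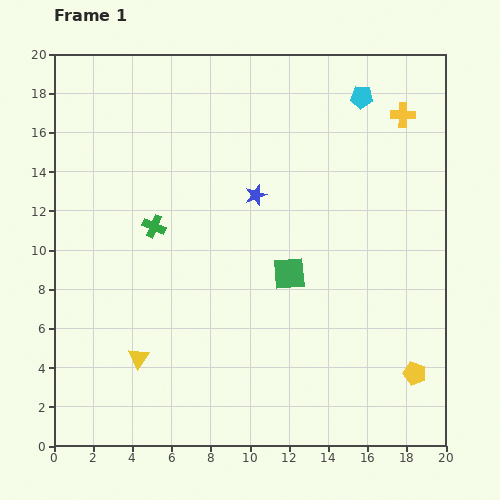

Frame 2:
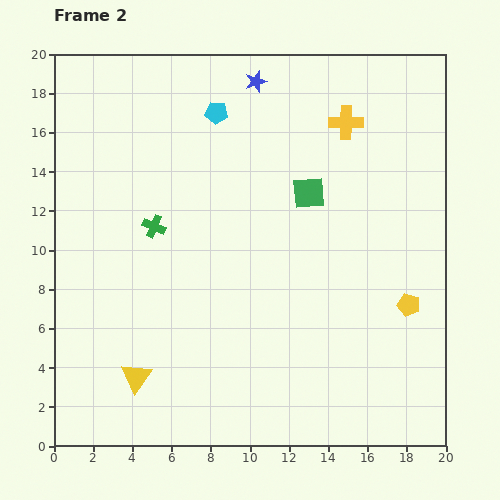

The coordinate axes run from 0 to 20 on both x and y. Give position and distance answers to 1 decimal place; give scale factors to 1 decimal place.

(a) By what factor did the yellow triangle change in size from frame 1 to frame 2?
1.4×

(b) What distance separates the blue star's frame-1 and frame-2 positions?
5.8

The blue star moved from (10.3, 12.8) to (10.3, 18.6), a distance of √(0.0² + 5.8²) ≈ 5.8.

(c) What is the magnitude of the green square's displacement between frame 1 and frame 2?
4.2

The green square moved from (12.0, 8.8) to (13.0, 12.9), a distance of √(1.0² + 4.1²) ≈ 4.2.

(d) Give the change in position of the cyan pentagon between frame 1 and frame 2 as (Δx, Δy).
(-7.4, -0.8)

The cyan pentagon was at (15.7, 17.8) in frame 1 and (8.3, 17.0) in frame 2.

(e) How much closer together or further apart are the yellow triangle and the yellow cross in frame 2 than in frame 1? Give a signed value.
-1.5

Distance in frame 1: 18.3. Distance in frame 2: 16.8.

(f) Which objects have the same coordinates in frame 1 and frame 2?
the green cross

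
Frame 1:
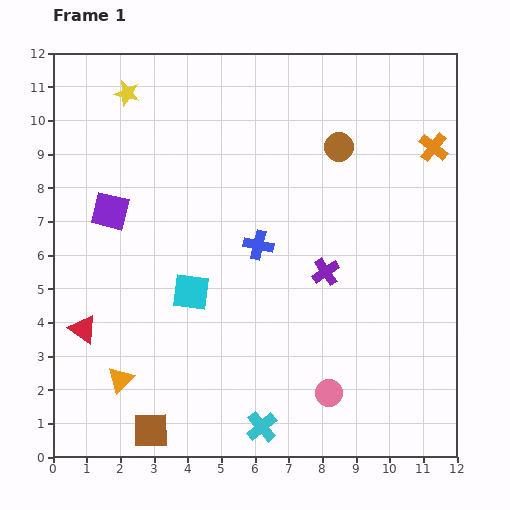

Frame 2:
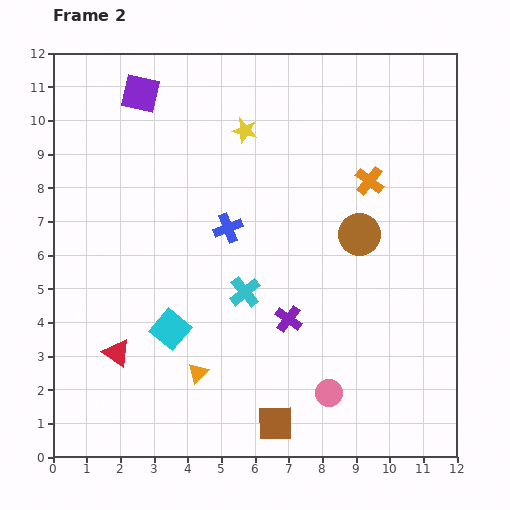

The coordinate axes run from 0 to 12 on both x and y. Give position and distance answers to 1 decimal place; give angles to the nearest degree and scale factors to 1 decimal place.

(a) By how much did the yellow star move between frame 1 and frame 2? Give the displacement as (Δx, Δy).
(3.5, -1.1)

The yellow star was at (2.2, 10.8) in frame 1 and (5.7, 9.7) in frame 2.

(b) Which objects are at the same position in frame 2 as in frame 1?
the pink circle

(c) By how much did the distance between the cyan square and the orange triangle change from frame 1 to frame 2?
-1.8

Distance in frame 1: 3.3. Distance in frame 2: 1.5.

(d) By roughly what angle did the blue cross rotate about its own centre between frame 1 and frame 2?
34° counter-clockwise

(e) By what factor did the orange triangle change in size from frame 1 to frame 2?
0.8×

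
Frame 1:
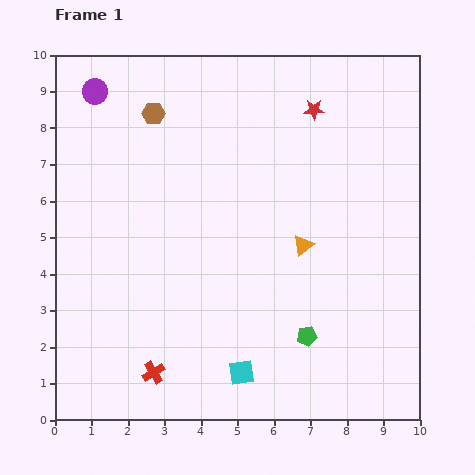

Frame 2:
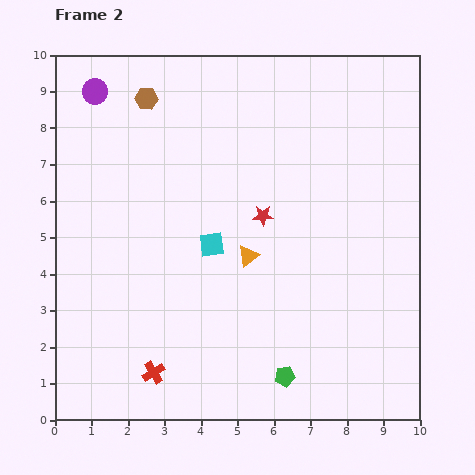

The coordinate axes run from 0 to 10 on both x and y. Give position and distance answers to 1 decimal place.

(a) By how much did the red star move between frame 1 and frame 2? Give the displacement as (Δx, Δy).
(-1.4, -2.9)

The red star was at (7.1, 8.5) in frame 1 and (5.7, 5.6) in frame 2.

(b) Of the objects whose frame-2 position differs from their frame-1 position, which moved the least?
the brown hexagon

(moved 0.4)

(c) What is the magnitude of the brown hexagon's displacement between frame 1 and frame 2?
0.4

The brown hexagon moved from (2.7, 8.4) to (2.5, 8.8), a distance of √(0.2² + 0.4²) ≈ 0.4.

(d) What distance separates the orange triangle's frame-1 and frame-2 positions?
1.5

The orange triangle moved from (6.8, 4.8) to (5.3, 4.5), a distance of √(1.5² + 0.3²) ≈ 1.5.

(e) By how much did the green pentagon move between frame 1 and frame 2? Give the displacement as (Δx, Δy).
(-0.6, -1.1)

The green pentagon was at (6.9, 2.3) in frame 1 and (6.3, 1.2) in frame 2.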